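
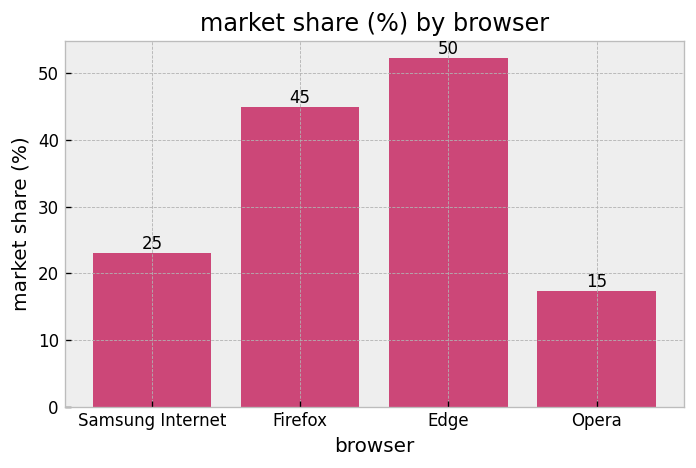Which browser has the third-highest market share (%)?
Top 4: Edge ≈ 50, Firefox ≈ 45, Samsung Internet ≈ 25, Opera ≈ 15.

Samsung Internet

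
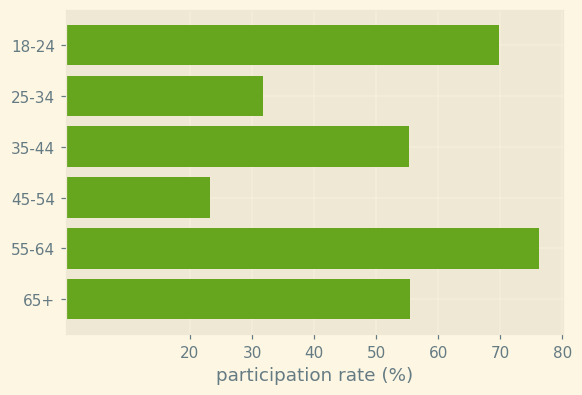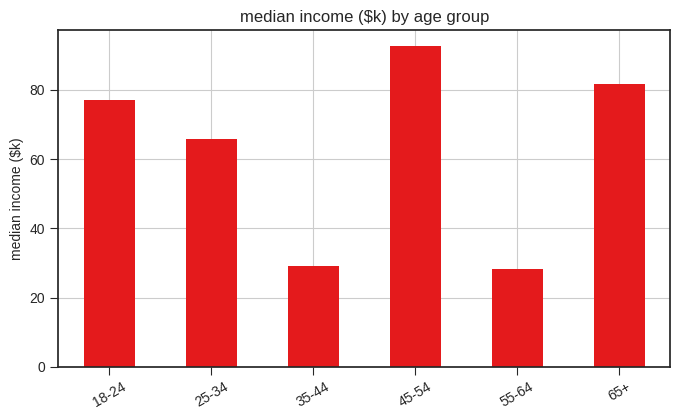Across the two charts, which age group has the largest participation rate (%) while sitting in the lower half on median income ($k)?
Chart 2 median median income ($k) ≈ 70; below-median age groups: 25-34, 35-44, 55-64. Among those, 55-64 has the highest participation rate (%) (≈ 80).

55-64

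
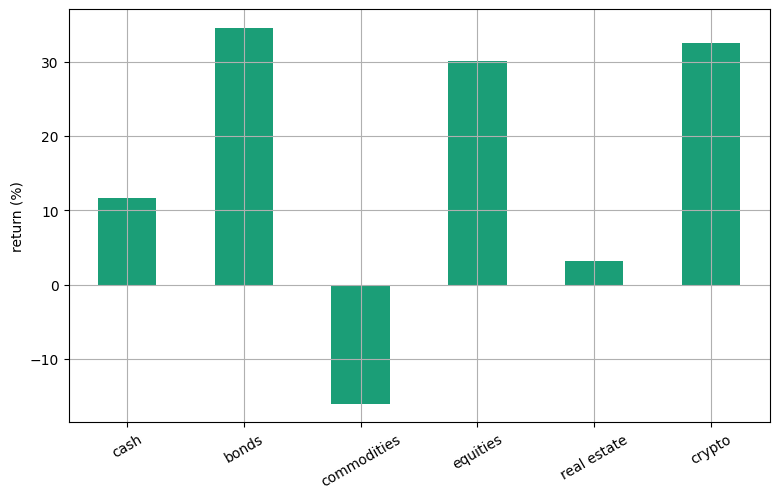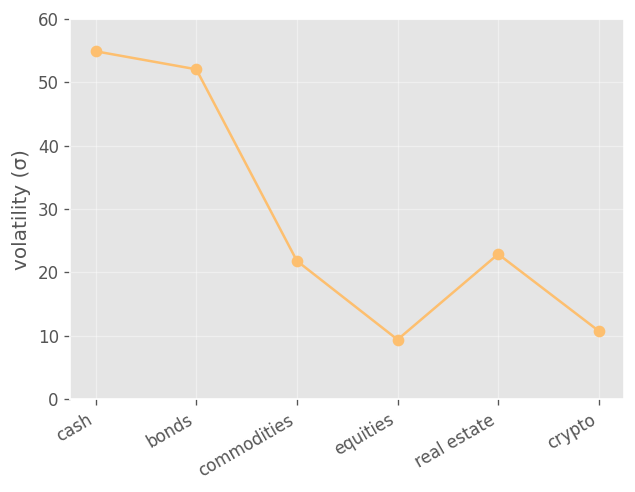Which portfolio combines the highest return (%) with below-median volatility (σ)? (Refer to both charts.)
Chart 2 median volatility (σ) ≈ 20; below-median portfolios: commodities, equities, crypto. Among those, crypto has the highest return (%) (≈ 35).

crypto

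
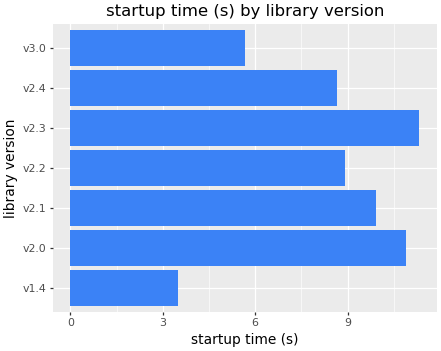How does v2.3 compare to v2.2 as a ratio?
≈ 1.22×

v2.3 ≈ 11, v2.2 ≈ 9; 11/9 ≈ 1.22.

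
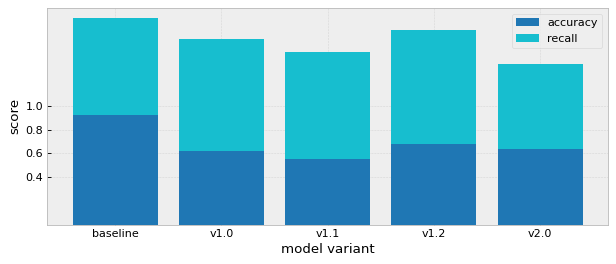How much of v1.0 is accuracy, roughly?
accuracy top ≈ 0.6, bottom ≈ 0.0; segment ≈ 0.6.

≈ 0.6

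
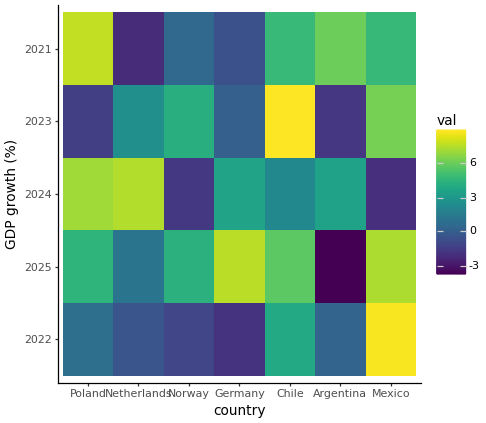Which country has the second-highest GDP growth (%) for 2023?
Top 3 for 2023: Chile ≈ 8, Mexico ≈ 6, Norway ≈ 4.

Mexico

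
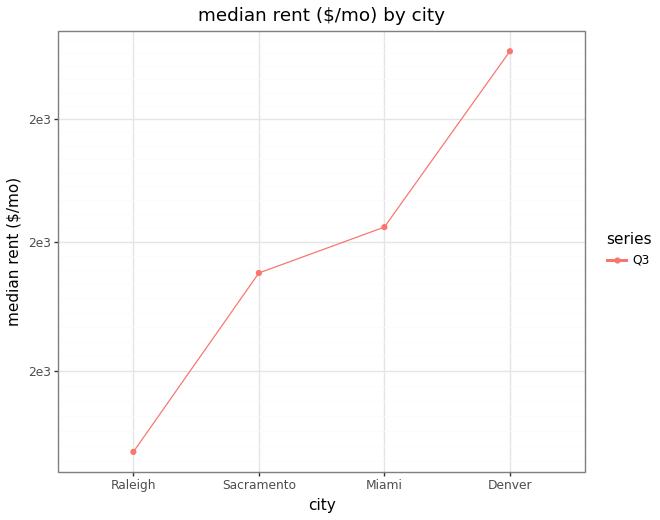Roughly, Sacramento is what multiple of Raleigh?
≈ 1.09×

Sacramento ≈ 1900, Raleigh ≈ 1750; 1900/1750 ≈ 1.09.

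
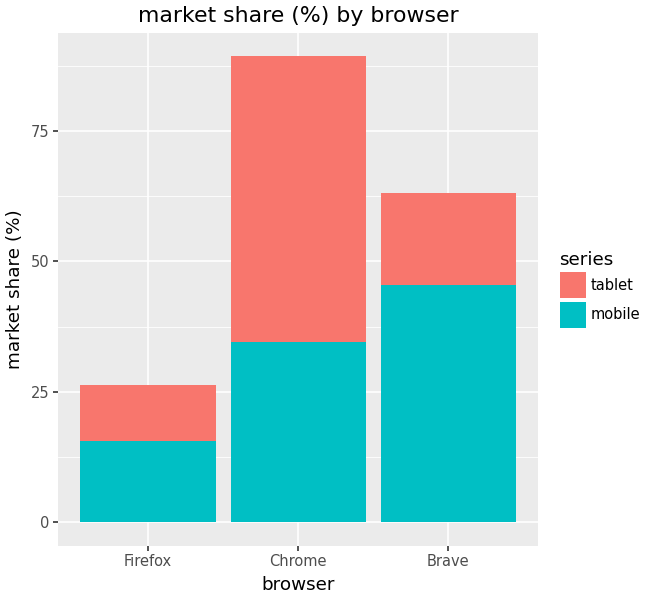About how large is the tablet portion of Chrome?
≈ 60

tablet top ≈ 90, bottom ≈ 30; segment ≈ 60.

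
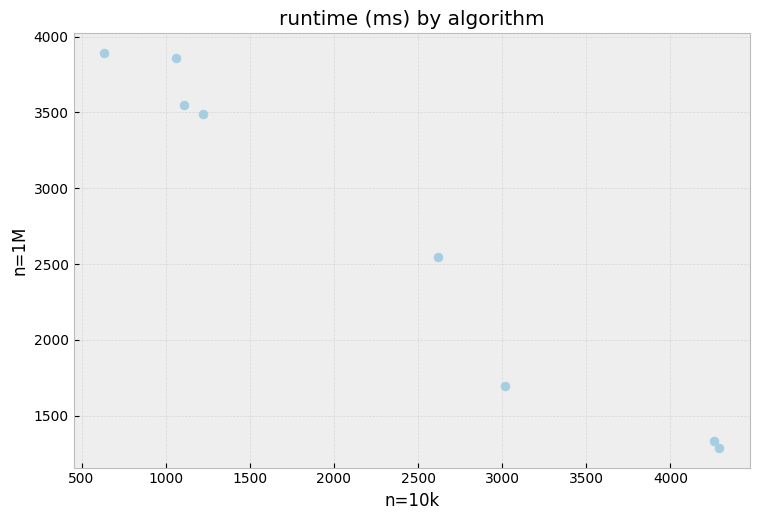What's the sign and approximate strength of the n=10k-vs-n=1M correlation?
negative, strong

Points are negatively correlated; strong (|r| ≈ 1.0).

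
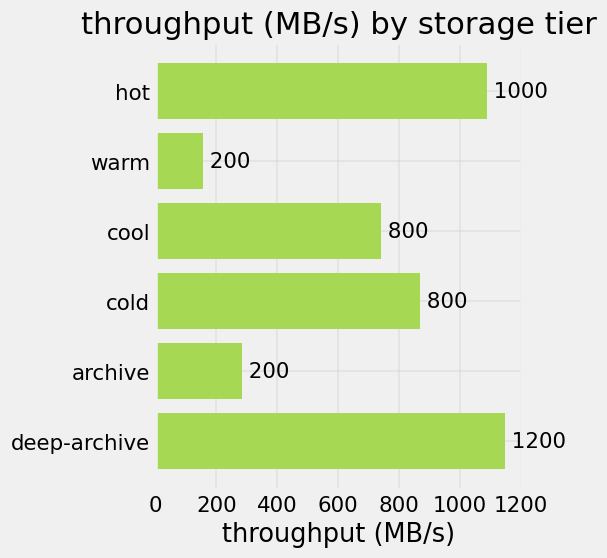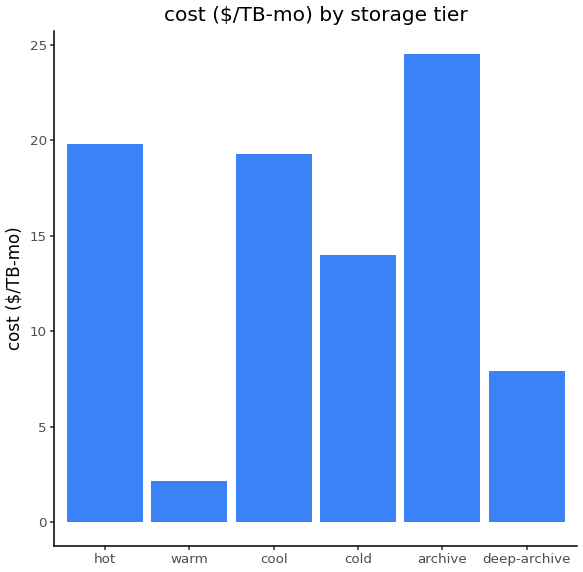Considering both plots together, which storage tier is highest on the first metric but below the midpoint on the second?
deep-archive

Chart 2 median cost ($/TB-mo) ≈ 15; below-median storage tiers: warm, cold, deep-archive. Among those, deep-archive has the highest throughput (MB/s) (≈ 1200).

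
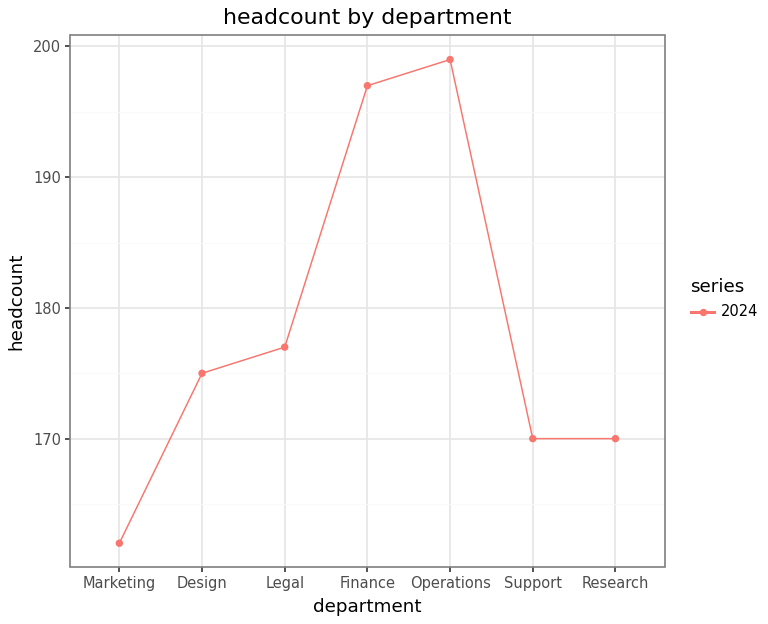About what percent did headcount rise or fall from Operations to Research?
≈ -15%

Operations ≈ 200, Research ≈ 170; (170 − 200) / 200 ≈ -15%.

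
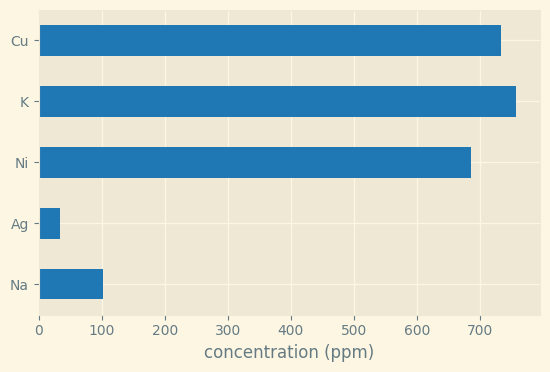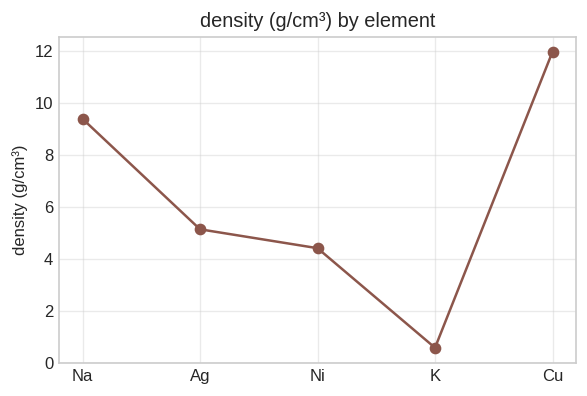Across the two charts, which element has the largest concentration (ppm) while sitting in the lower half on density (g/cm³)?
Chart 2 median density (g/cm³) ≈ 6; below-median elements: Ni, K. Among those, K has the highest concentration (ppm) (≈ 800).

K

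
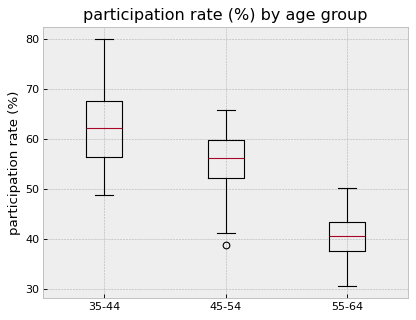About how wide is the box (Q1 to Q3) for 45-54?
≈ 8

Q3 ≈ 60, Q1 ≈ 52; IQR ≈ 8.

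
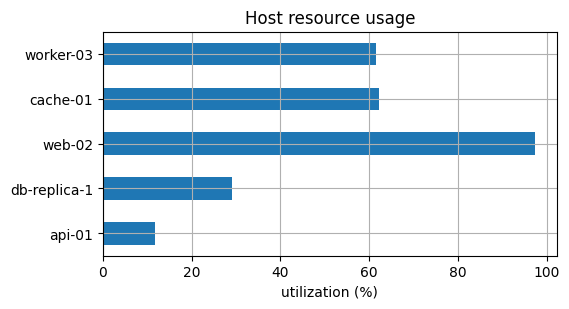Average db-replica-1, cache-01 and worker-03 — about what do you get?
(30 + 60 + 60) / 3 ≈ 50.

≈ 50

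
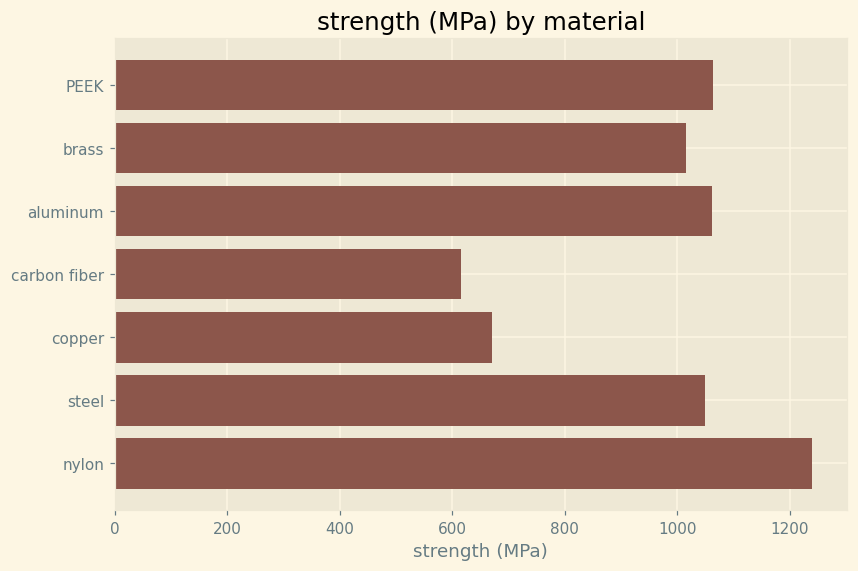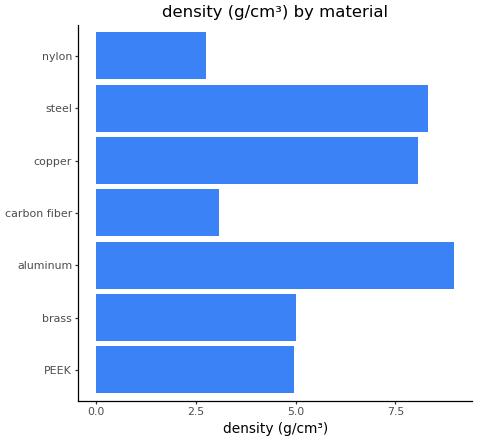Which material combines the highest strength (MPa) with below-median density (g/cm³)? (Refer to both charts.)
Chart 2 median density (g/cm³) ≈ 5; below-median materials: PEEK, carbon fiber, nylon. Among those, nylon has the highest strength (MPa) (≈ 1200).

nylon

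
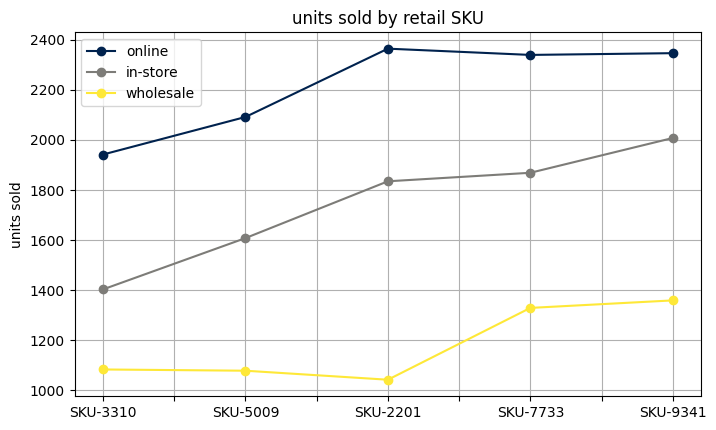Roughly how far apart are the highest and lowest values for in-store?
≈ 600

Max SKU-9341 ≈ 2000, min SKU-3310 ≈ 1400; range ≈ 600.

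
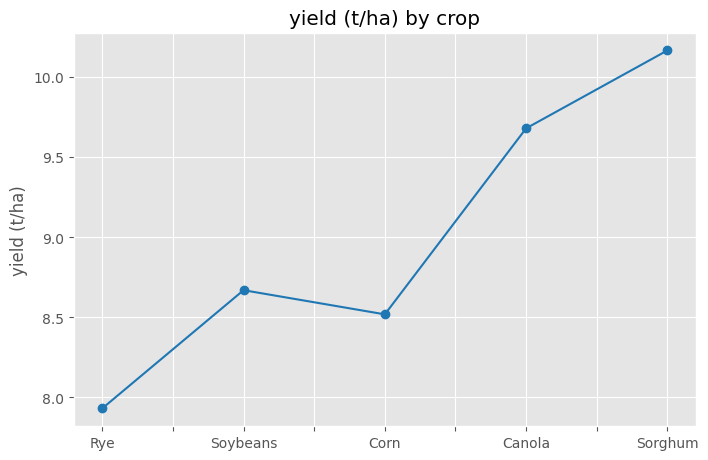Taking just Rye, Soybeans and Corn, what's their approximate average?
≈ 8.4

(8.0 + 8.6 + 8.6) / 3 ≈ 8.4.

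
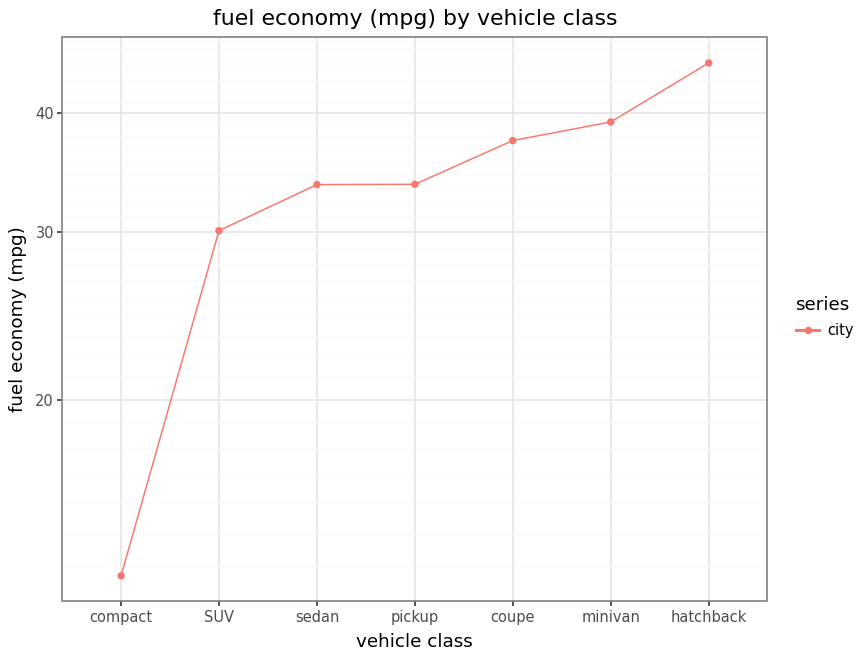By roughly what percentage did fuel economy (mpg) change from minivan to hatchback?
≈ +12.5%

minivan ≈ 40, hatchback ≈ 45; (45 − 40) / 40 ≈ +12.5%.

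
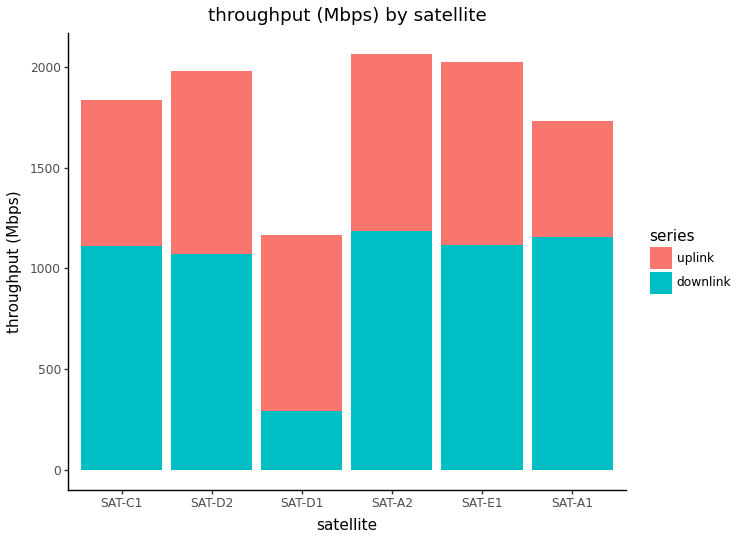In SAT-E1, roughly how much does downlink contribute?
≈ 1200

downlink top ≈ 1200, bottom ≈ 0; segment ≈ 1200.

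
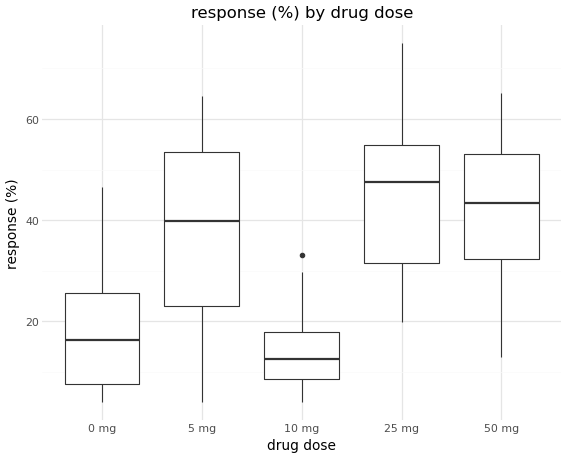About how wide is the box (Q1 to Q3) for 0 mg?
Q3 ≈ 25, Q1 ≈ 10; IQR ≈ 15.

≈ 15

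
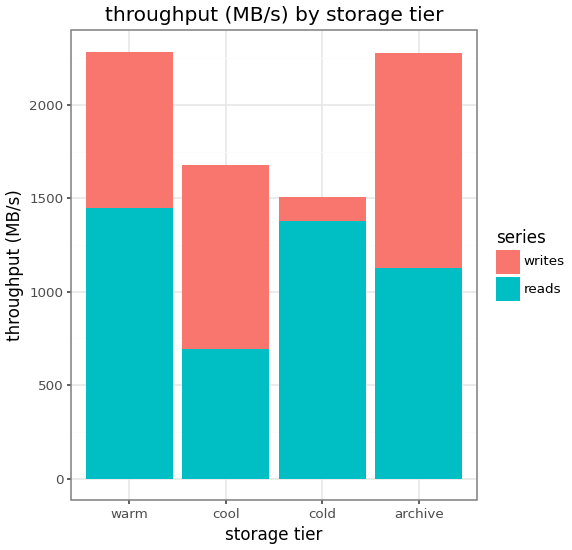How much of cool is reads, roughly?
reads top ≈ 600, bottom ≈ 0; segment ≈ 600.

≈ 600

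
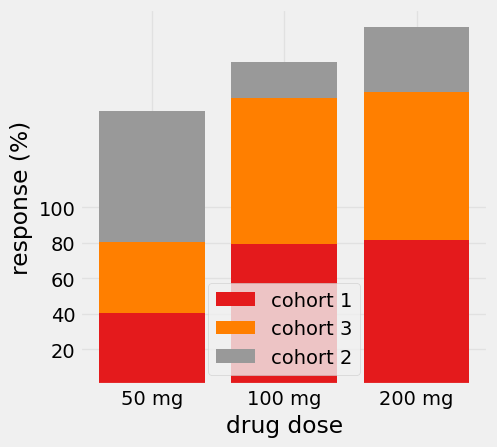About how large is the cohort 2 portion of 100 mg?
cohort 2 top ≈ 180, bottom ≈ 160; segment ≈ 20.

≈ 20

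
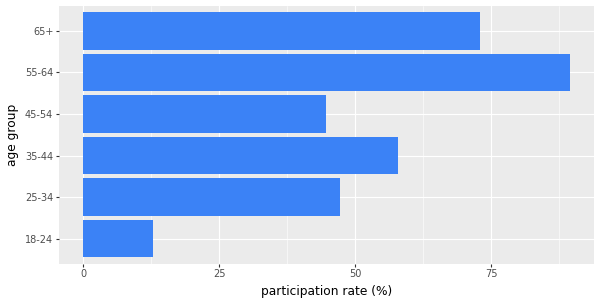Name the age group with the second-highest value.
Top 3: 55-64 ≈ 90, 65+ ≈ 70, 35-44 ≈ 60.

65+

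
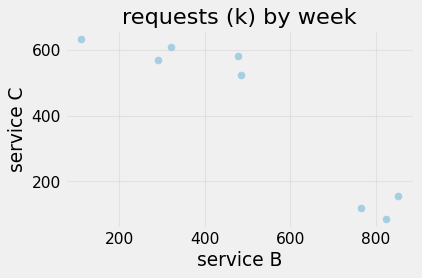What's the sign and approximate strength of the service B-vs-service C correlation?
negative, strong

Points are negatively correlated; strong (|r| ≈ 0.9).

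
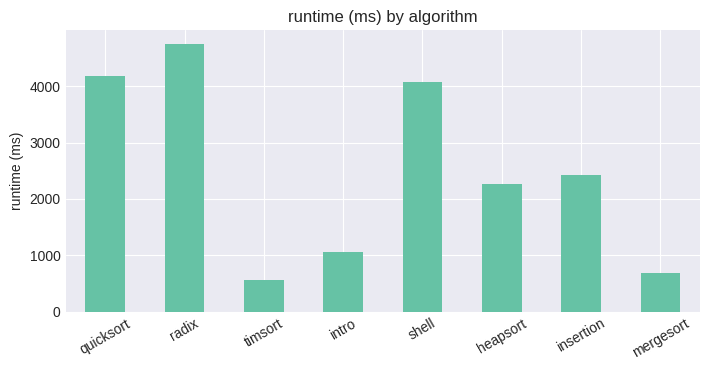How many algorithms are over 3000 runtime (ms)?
3

Above 3000: quicksort, radix, shell.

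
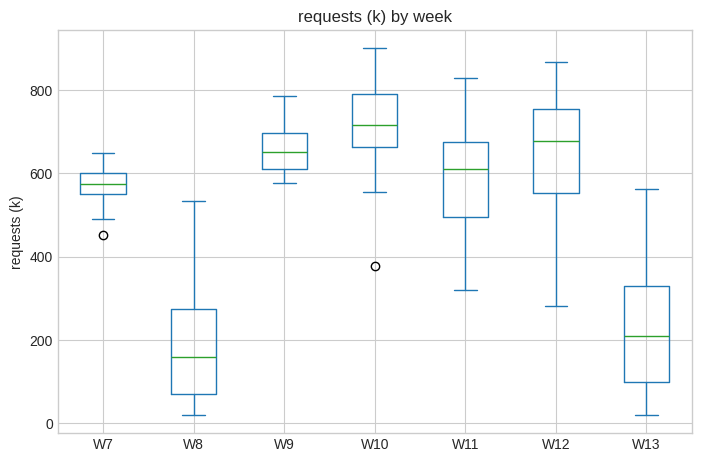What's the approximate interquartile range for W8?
Q3 ≈ 250, Q1 ≈ 50; IQR ≈ 200.

≈ 200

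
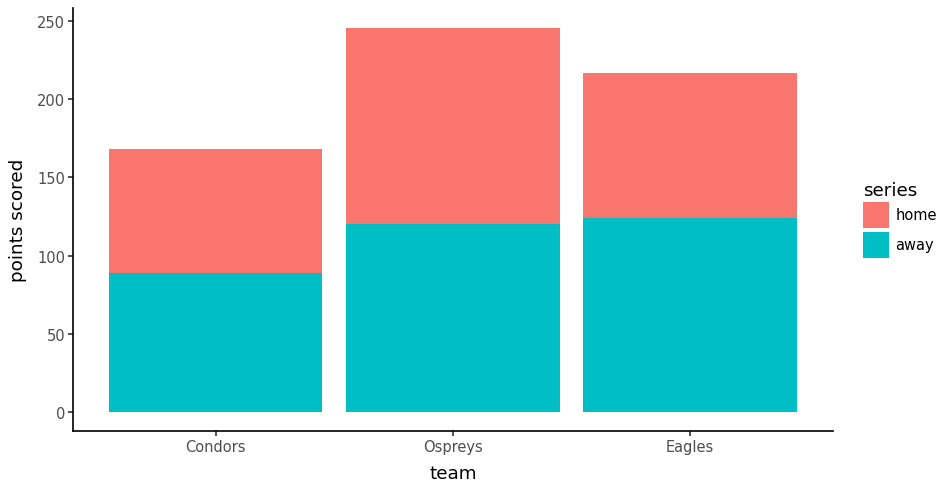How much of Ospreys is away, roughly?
away top ≈ 125, bottom ≈ 0; segment ≈ 125.

≈ 125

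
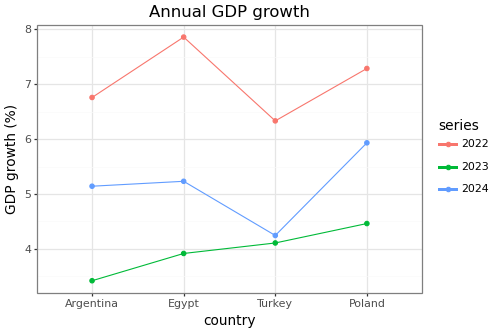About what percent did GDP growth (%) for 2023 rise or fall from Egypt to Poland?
≈ +12.5%

Egypt ≈ 4.0, Poland ≈ 4.5; (4.5 − 4.0) / 4.0 ≈ +12.5%.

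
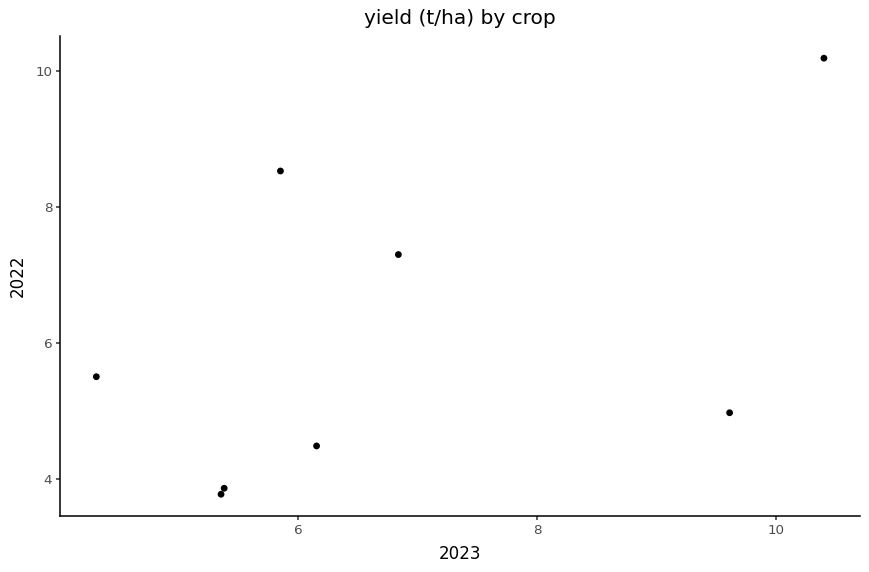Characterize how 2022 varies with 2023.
Points are positively correlated; moderate (|r| ≈ 0.5).

positive, moderate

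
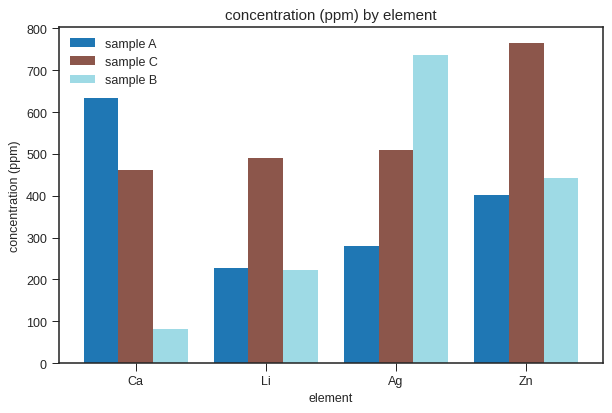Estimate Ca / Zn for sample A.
Ca ≈ 600, Zn ≈ 400; 600/400 ≈ 1.5.

≈ 1.5×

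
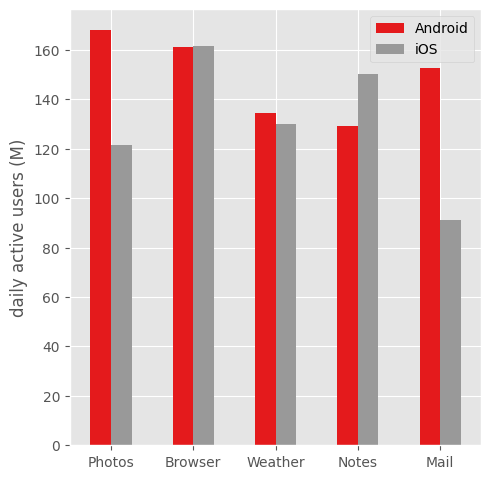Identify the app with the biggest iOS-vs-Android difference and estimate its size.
Mail, ≈ 60 M

Mail: iOS ≈ 100, Android ≈ 160 → gap ≈ 60. Next-largest (Photos) is only ≈ 40.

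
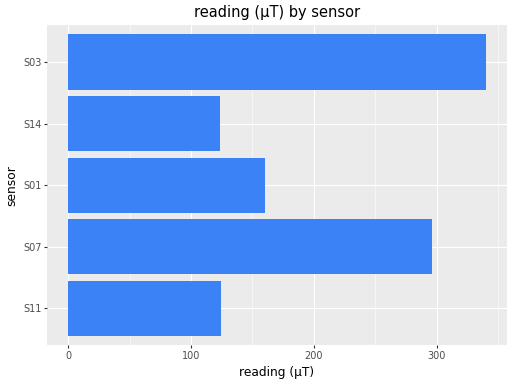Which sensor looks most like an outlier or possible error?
S03

S03 ≈ 350; the rest sit between ≈ 100 and ≈ 300.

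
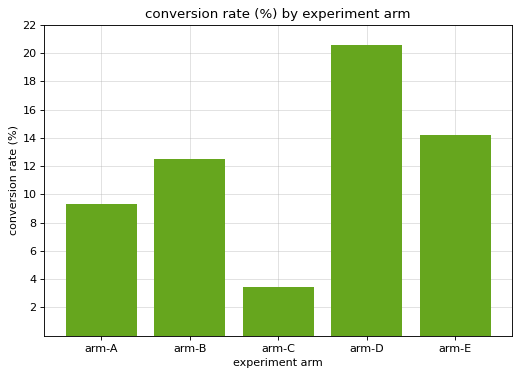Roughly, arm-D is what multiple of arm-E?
arm-D ≈ 20, arm-E ≈ 14; 20/14 ≈ 1.43.

≈ 1.43×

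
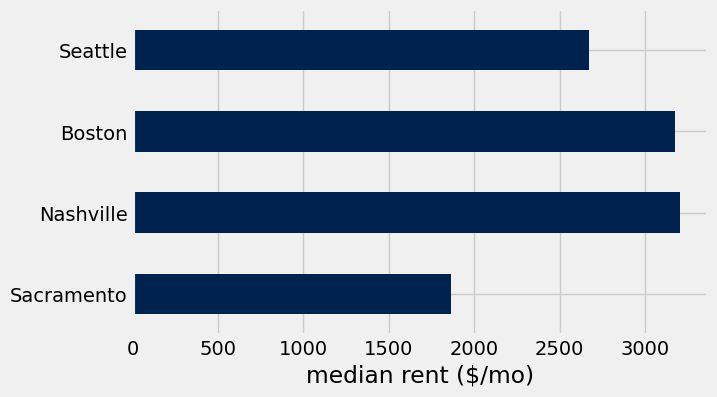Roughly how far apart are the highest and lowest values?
≈ 1000

Max Nashville ≈ 3000, min Sacramento ≈ 2000; range ≈ 1000.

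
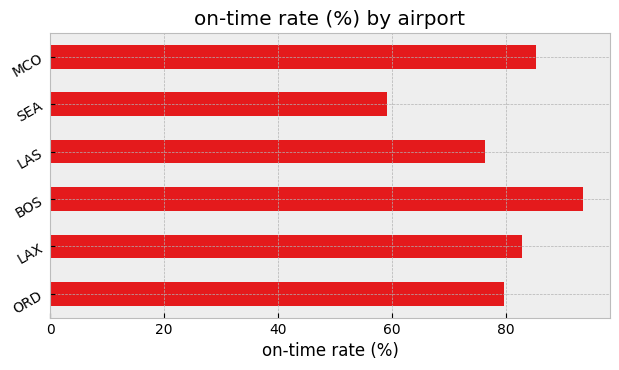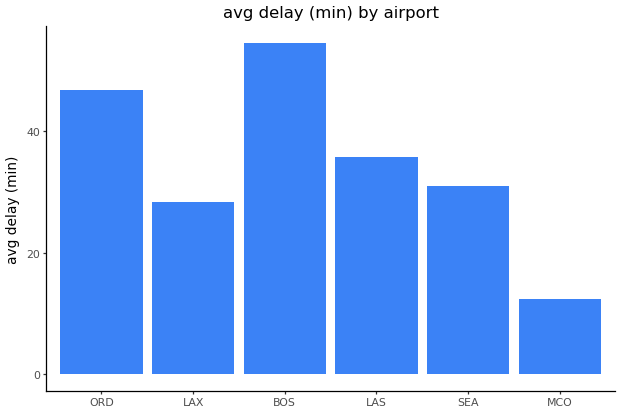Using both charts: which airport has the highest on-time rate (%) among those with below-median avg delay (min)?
MCO

Chart 2 median avg delay (min) ≈ 30; below-median airports: LAX, SEA, MCO. Among those, MCO has the highest on-time rate (%) (≈ 90).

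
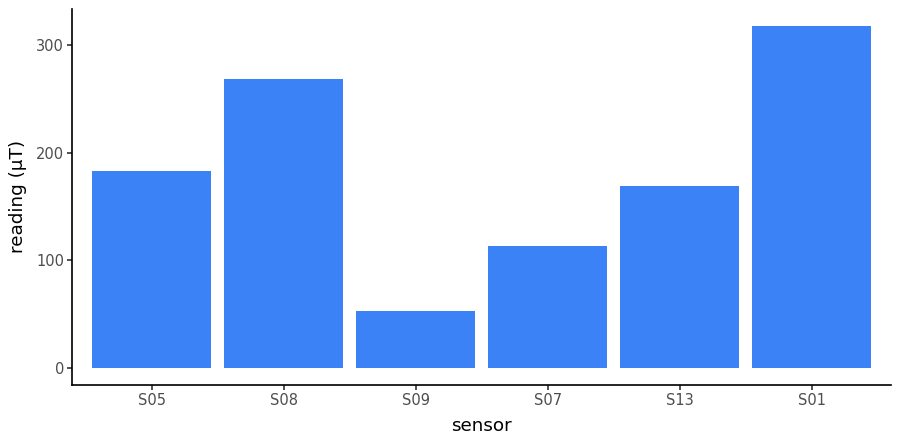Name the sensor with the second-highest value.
Top 3: S01 ≈ 300, S08 ≈ 250, S05 ≈ 200.

S08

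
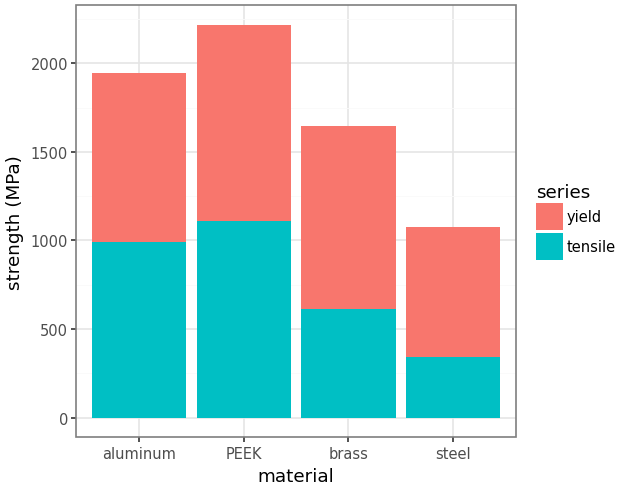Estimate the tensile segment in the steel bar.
≈ 400

tensile top ≈ 400, bottom ≈ 0; segment ≈ 400.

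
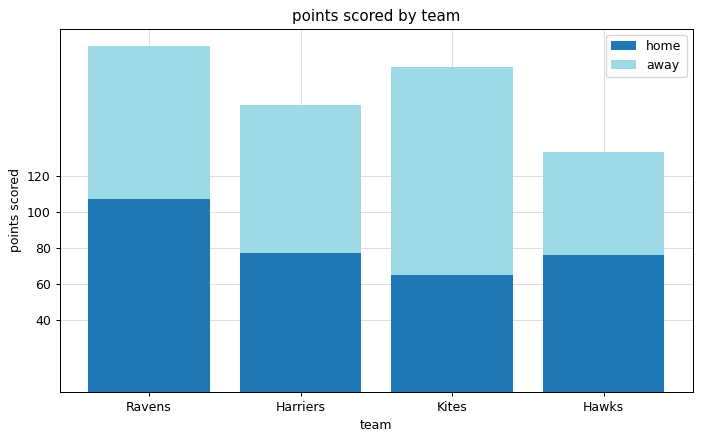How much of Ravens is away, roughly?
≈ 100

away top ≈ 200, bottom ≈ 100; segment ≈ 100.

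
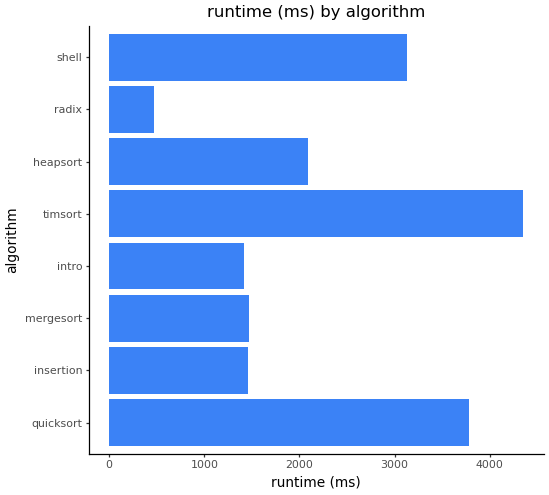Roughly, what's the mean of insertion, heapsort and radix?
≈ 1333

(1500 + 2000 + 500) / 3 ≈ 1333.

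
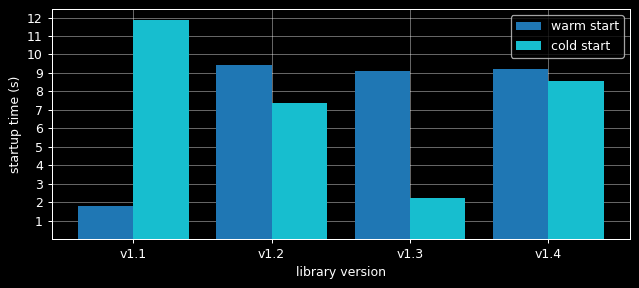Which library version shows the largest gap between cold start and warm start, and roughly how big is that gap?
v1.1: cold start ≈ 12, warm start ≈ 2 → gap ≈ 10. Next-largest (v1.3) is only ≈ 7.

v1.1, ≈ 10 s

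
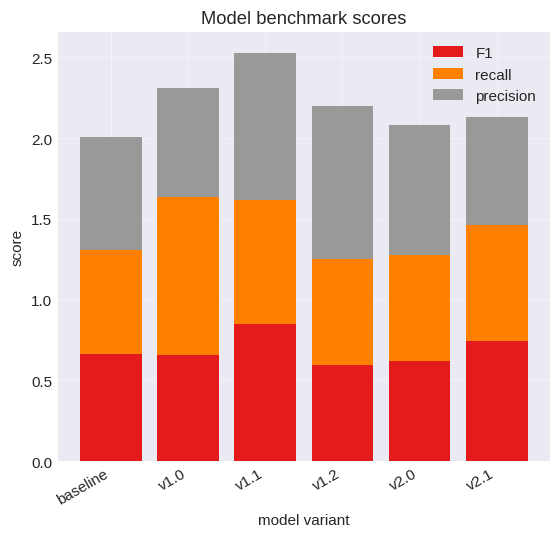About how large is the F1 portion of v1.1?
F1 top ≈ 1.0, bottom ≈ 0.0; segment ≈ 1.0.

≈ 1.0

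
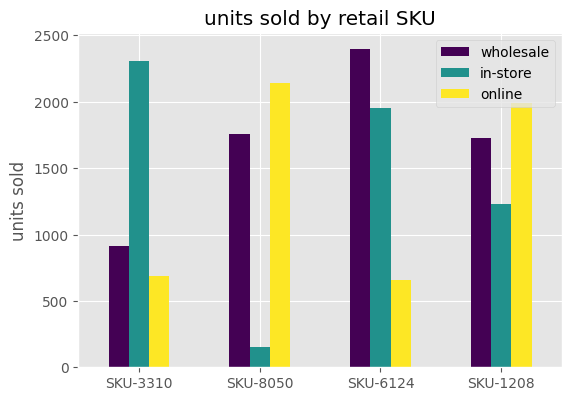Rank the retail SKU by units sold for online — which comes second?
SKU-1208

Top 3 for online: SKU-8050 ≈ 2200, SKU-1208 ≈ 2000, SKU-3310 ≈ 600.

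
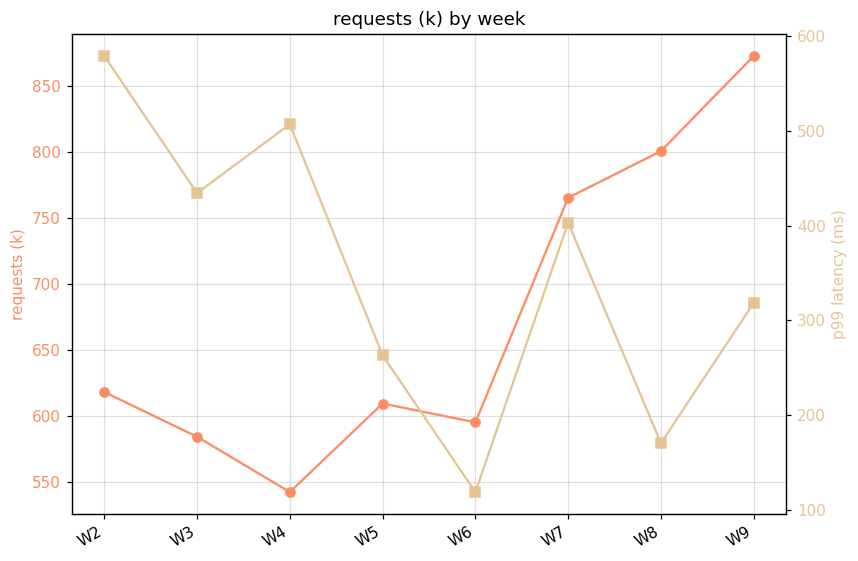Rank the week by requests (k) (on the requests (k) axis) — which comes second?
W8

Top 3 (on the requests (k) axis): W9 ≈ 850, W8 ≈ 800, W7 ≈ 750.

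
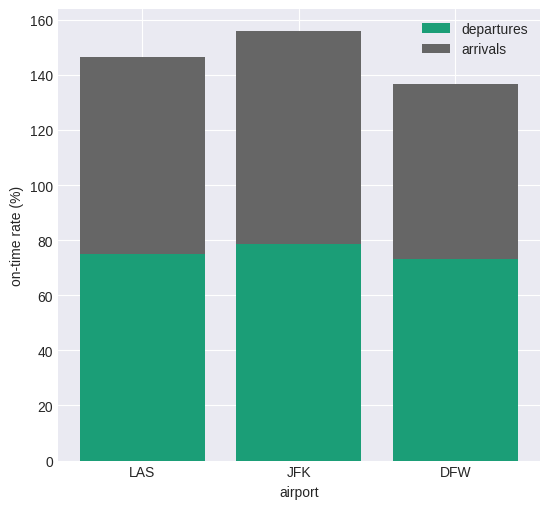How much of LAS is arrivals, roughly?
arrivals top ≈ 140, bottom ≈ 80; segment ≈ 60.

≈ 60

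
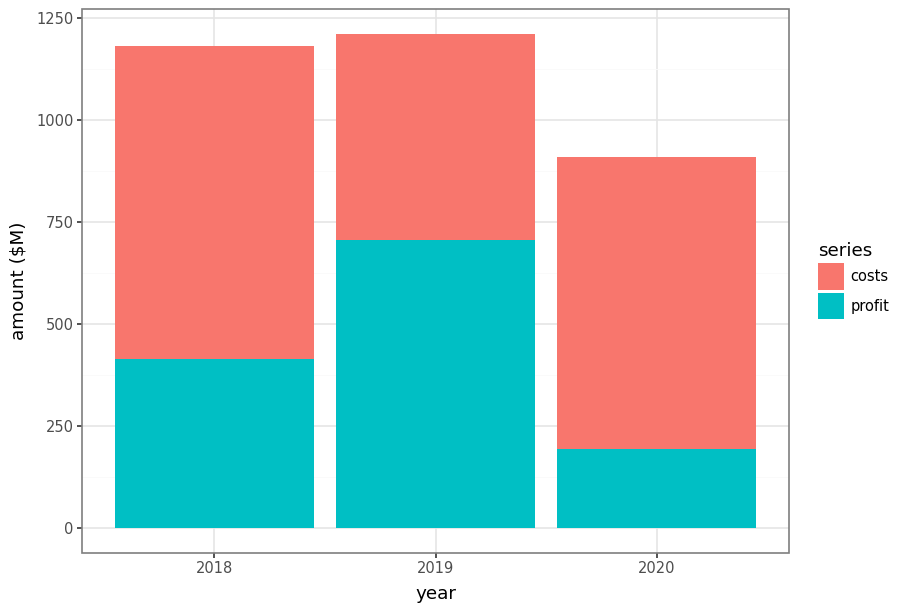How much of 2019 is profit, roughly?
profit top ≈ 800, bottom ≈ 0; segment ≈ 800.

≈ 800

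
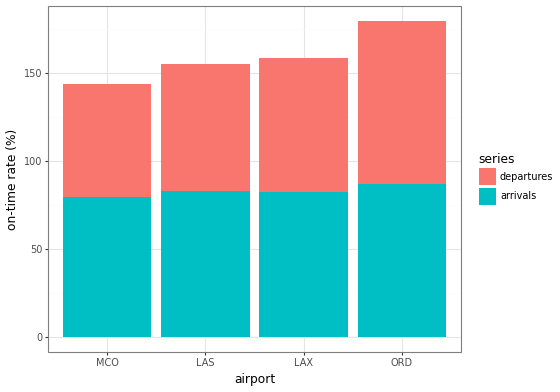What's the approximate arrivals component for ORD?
arrivals top ≈ 80, bottom ≈ 0; segment ≈ 80.

≈ 80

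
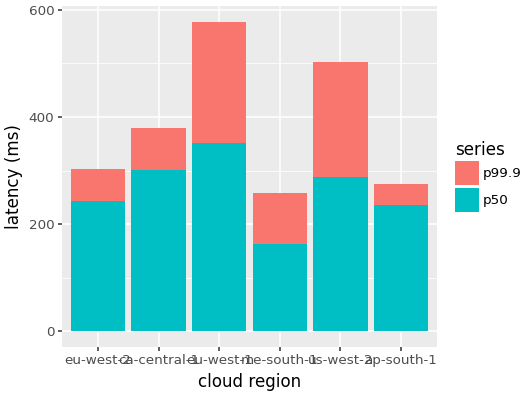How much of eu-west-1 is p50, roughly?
p50 top ≈ 350, bottom ≈ 0; segment ≈ 350.

≈ 350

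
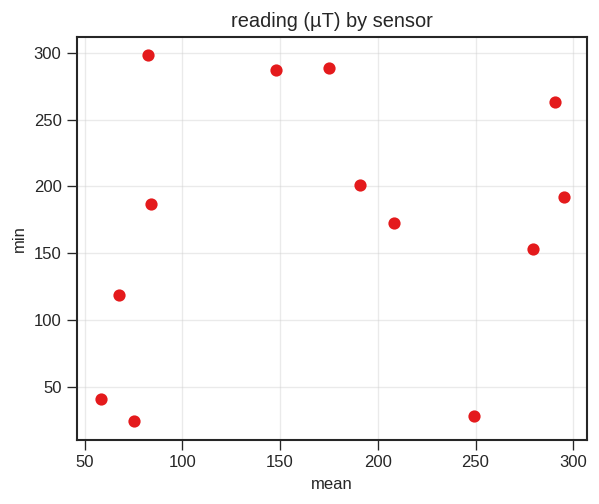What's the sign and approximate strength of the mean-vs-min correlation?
no clear correlation

Points are roughly uncorrelated; weak (|r| ≈ 0.2).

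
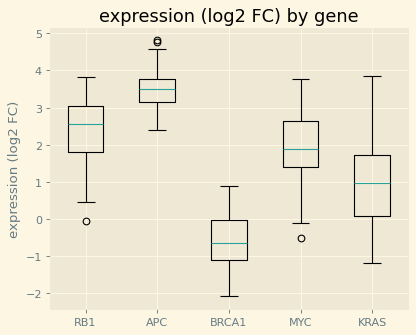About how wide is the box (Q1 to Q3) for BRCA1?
Q3 ≈ 0.0, Q1 ≈ -1.0; IQR ≈ 1.0.

≈ 1.0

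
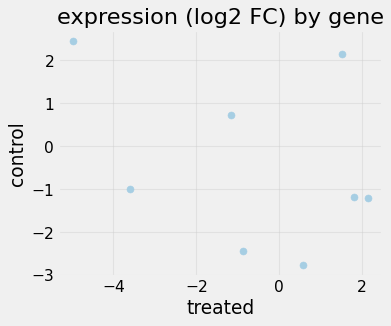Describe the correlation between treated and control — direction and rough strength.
negative, weak

Points are negatively correlated; weak (|r| ≈ 0.3).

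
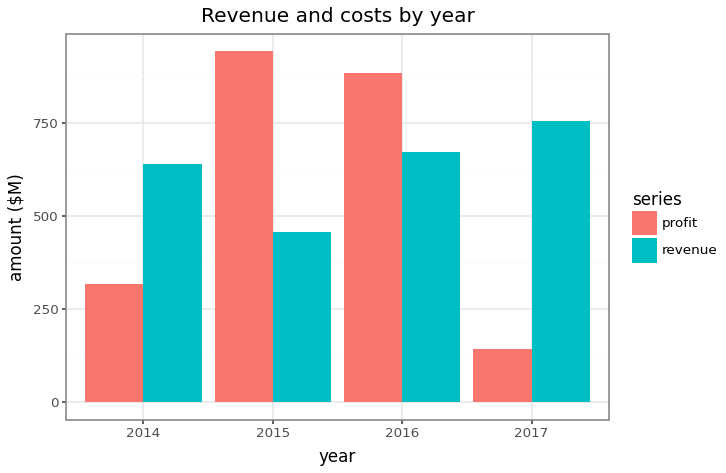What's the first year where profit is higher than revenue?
2015

2014: profit ≈ 300 vs revenue ≈ 600 (not yet); 2015: profit ≈ 900 vs revenue ≈ 500 (first crossover).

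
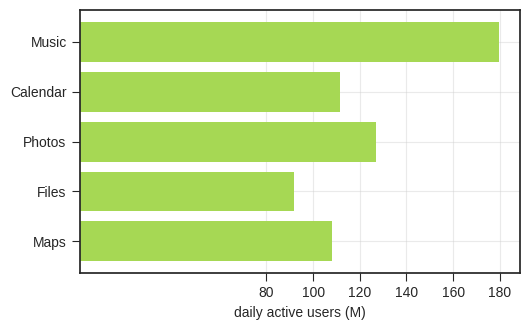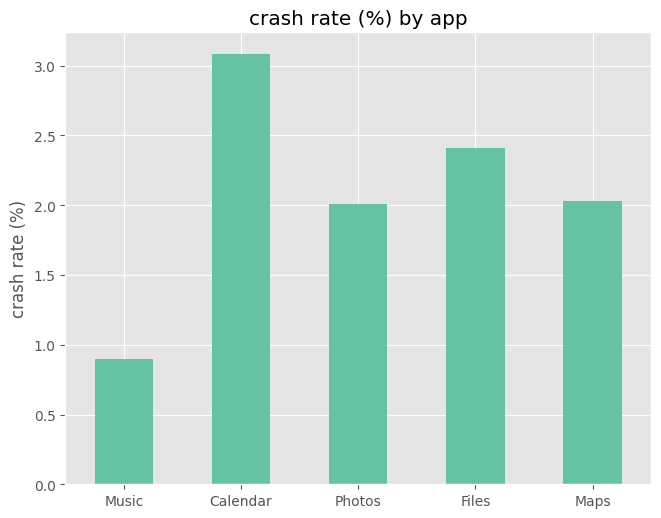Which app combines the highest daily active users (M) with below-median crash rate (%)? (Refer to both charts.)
Chart 2 median crash rate (%) ≈ 2; below-median apps: Music, Photos. Among those, Music has the highest daily active users (M) (≈ 180).

Music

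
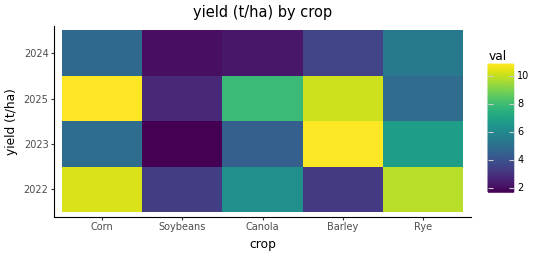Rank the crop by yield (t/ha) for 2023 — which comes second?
Rye

Top 3 for 2023: Barley ≈ 11, Rye ≈ 7, Corn ≈ 5.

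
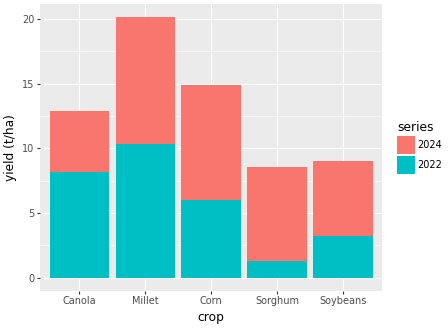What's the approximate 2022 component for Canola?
2022 top ≈ 8, bottom ≈ 0; segment ≈ 8.

≈ 8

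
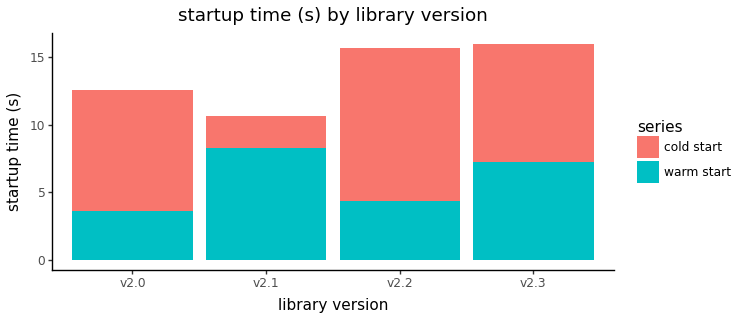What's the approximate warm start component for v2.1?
warm start top ≈ 8, bottom ≈ 0; segment ≈ 8.

≈ 8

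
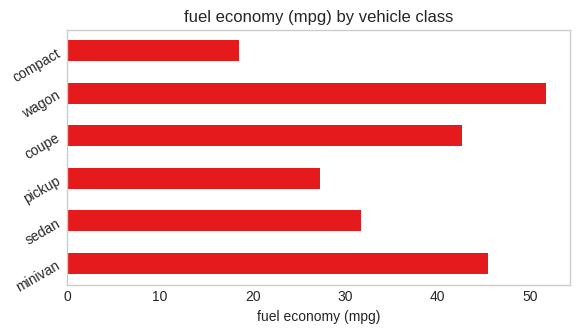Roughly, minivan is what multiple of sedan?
minivan ≈ 45, sedan ≈ 30; 45/30 ≈ 1.5.

≈ 1.5×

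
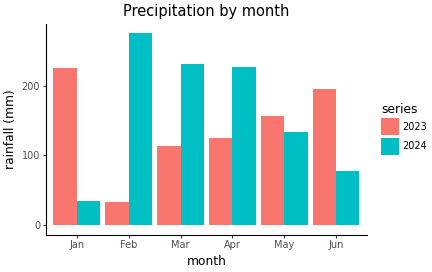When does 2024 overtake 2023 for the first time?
Jan: 2024 ≈ 25 vs 2023 ≈ 225 (not yet); Feb: 2024 ≈ 275 vs 2023 ≈ 25 (first crossover).

Feb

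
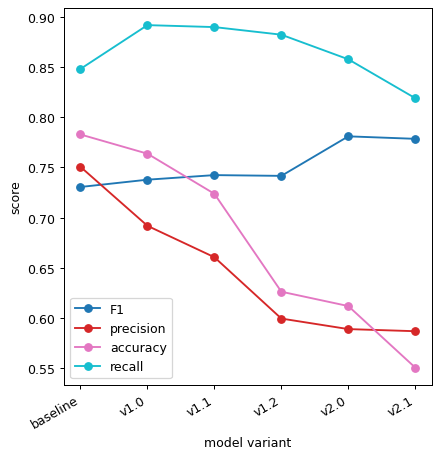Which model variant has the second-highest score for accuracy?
v1.0

Top 3 for accuracy: baseline ≈ 0.80, v1.0 ≈ 0.75, v1.1 ≈ 0.70.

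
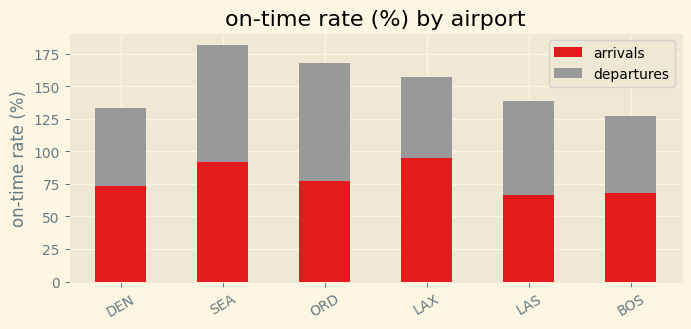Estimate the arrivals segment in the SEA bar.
arrivals top ≈ 100, bottom ≈ 0; segment ≈ 100.

≈ 100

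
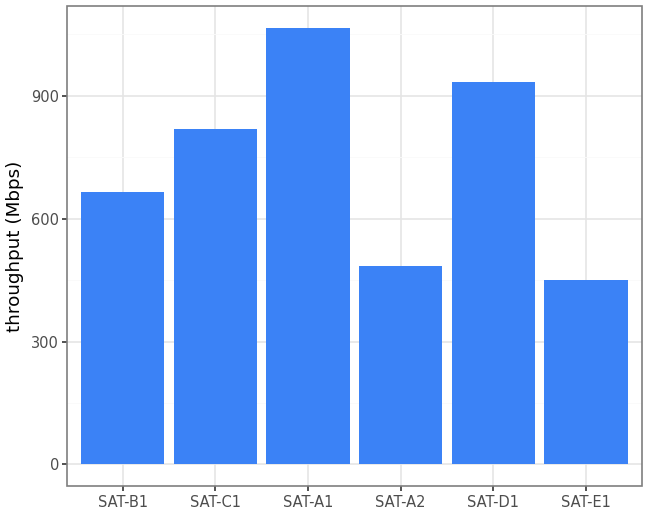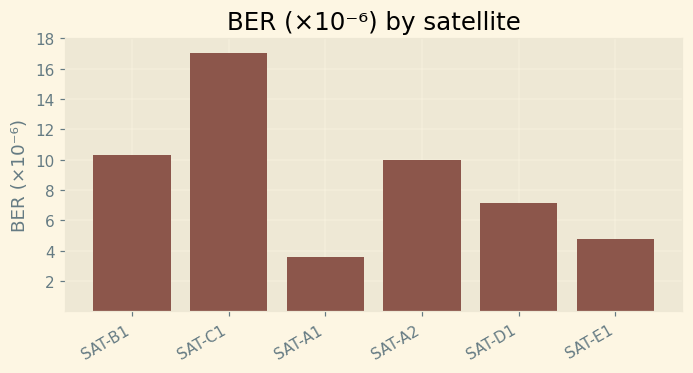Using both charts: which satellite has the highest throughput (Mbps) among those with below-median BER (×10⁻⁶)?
SAT-A1

Chart 2 median BER (×10⁻⁶) ≈ 8; below-median satellites: SAT-A1, SAT-D1, SAT-E1. Among those, SAT-A1 has the highest throughput (Mbps) (≈ 1100).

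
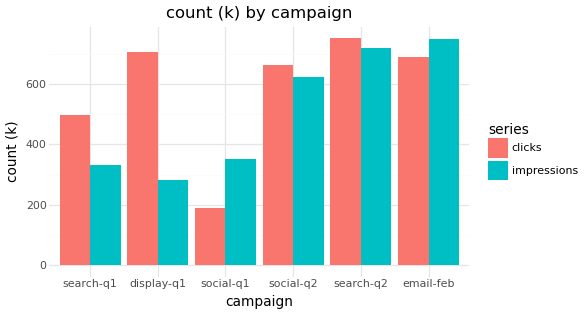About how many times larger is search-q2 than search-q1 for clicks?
search-q2 ≈ 800, search-q1 ≈ 500; 800/500 ≈ 1.6.

≈ 1.6×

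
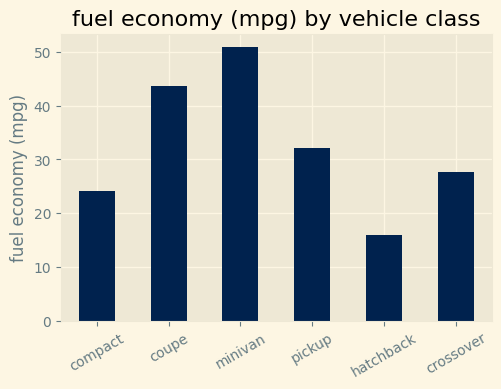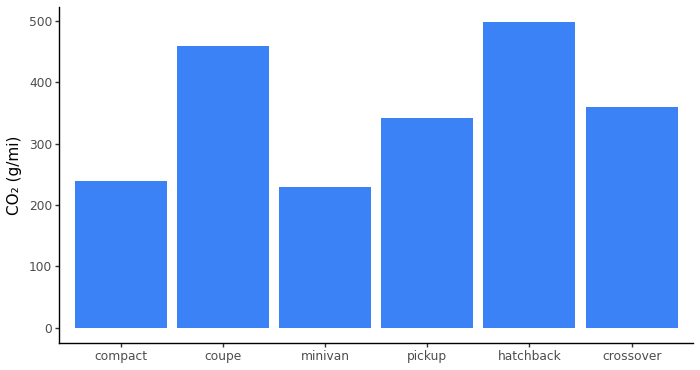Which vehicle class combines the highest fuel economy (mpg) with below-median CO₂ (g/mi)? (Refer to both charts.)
Chart 2 median CO₂ (g/mi) ≈ 350; below-median vehicle classes: compact, minivan, pickup. Among those, minivan has the highest fuel economy (mpg) (≈ 50).

minivan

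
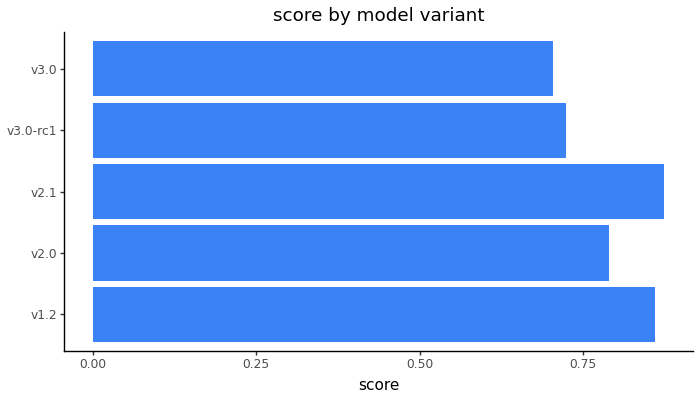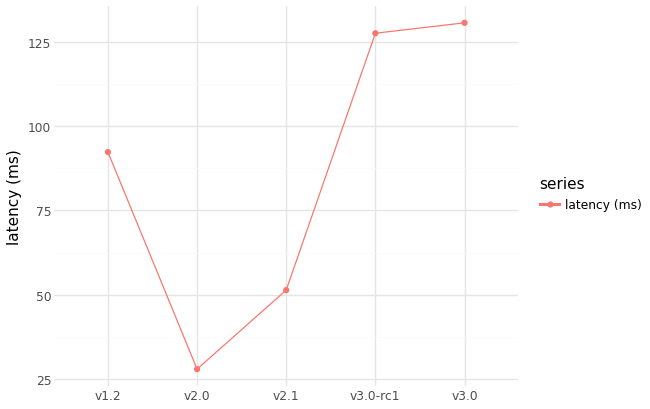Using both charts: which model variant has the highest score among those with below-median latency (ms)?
Chart 2 median latency (ms) ≈ 100; below-median model variants: v2.0, v2.1. Among those, v2.1 has the highest score (≈ 0.9).

v2.1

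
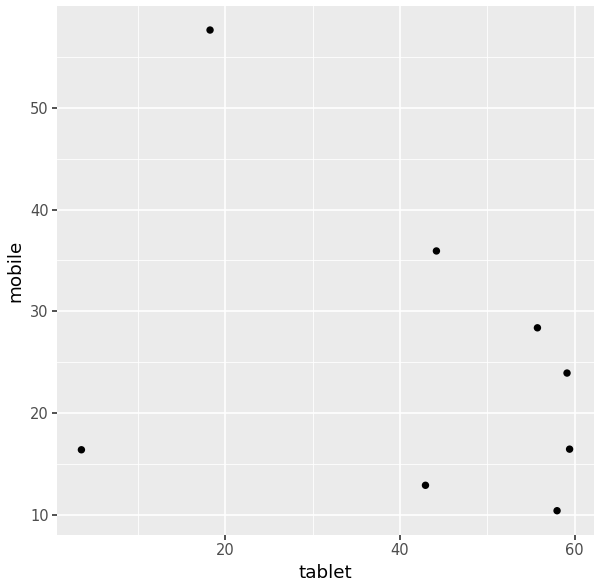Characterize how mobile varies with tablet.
negative, weak

Points are negatively correlated; weak (|r| ≈ 0.3).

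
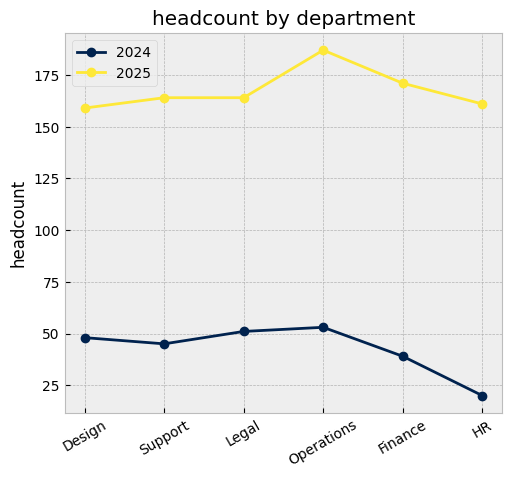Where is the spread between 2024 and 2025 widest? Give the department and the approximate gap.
HR, ≈ 140

HR: 2024 ≈ 20, 2025 ≈ 160 → gap ≈ 140. Next-largest (Operations) is only ≈ 120.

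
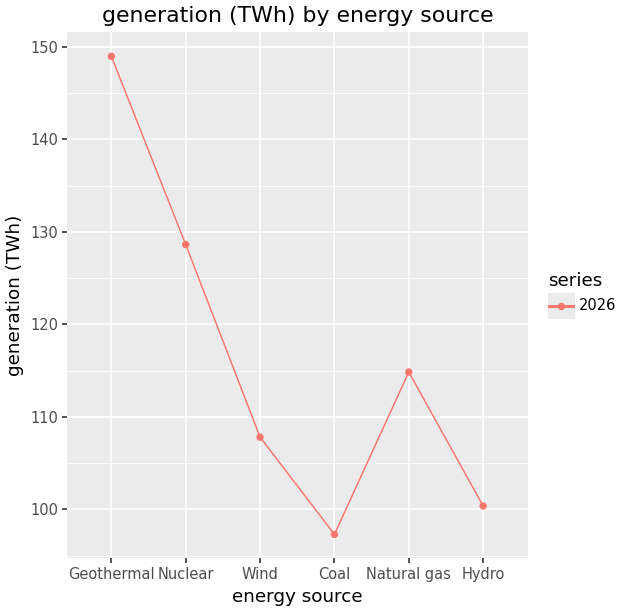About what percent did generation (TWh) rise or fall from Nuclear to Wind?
≈ -15.4%

Nuclear ≈ 130, Wind ≈ 110; (110 − 130) / 130 ≈ -15.4%.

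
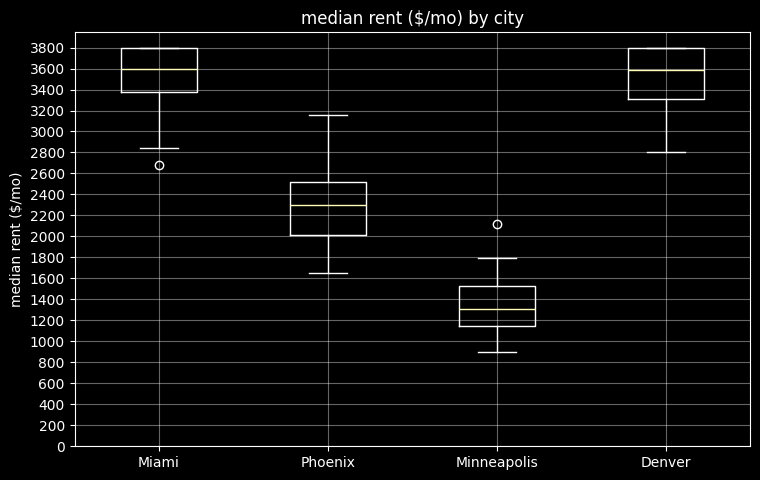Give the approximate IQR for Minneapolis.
Q3 ≈ 1600, Q1 ≈ 1200; IQR ≈ 400.

≈ 400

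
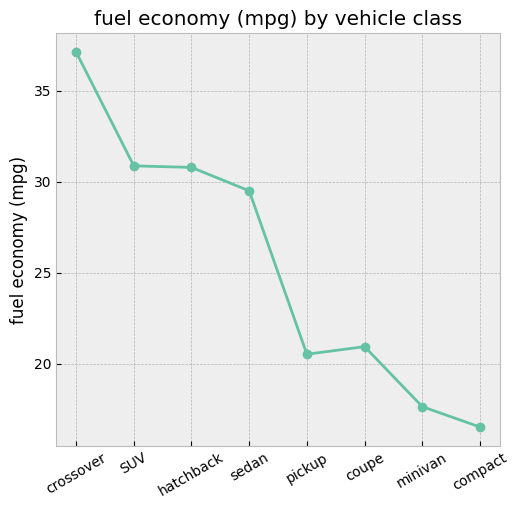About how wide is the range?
≈ 22

Max crossover ≈ 38, min compact ≈ 16; range ≈ 22.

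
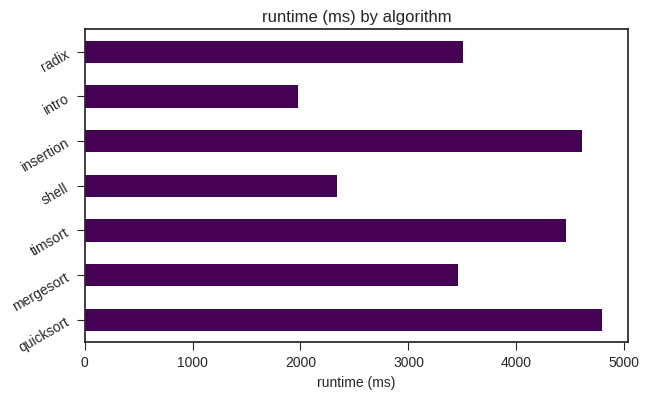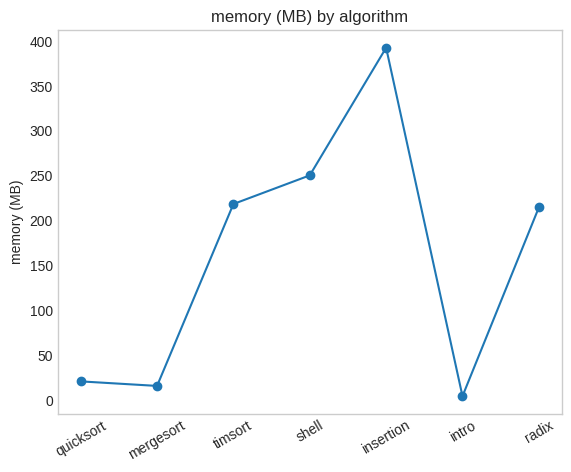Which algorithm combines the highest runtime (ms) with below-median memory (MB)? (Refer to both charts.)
Chart 2 median memory (MB) ≈ 200; below-median algorithms: quicksort, mergesort, intro. Among those, quicksort has the highest runtime (ms) (≈ 5000).

quicksort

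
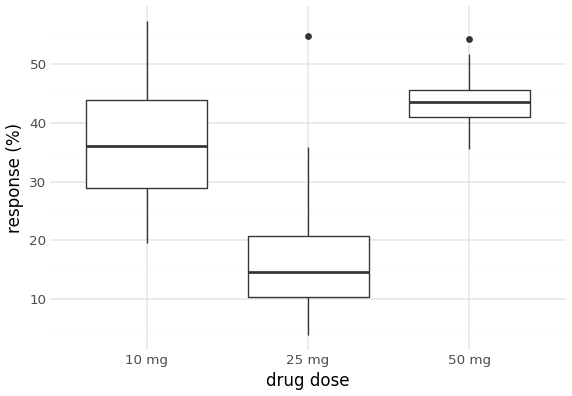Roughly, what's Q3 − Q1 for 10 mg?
Q3 ≈ 45, Q1 ≈ 30; IQR ≈ 15.

≈ 15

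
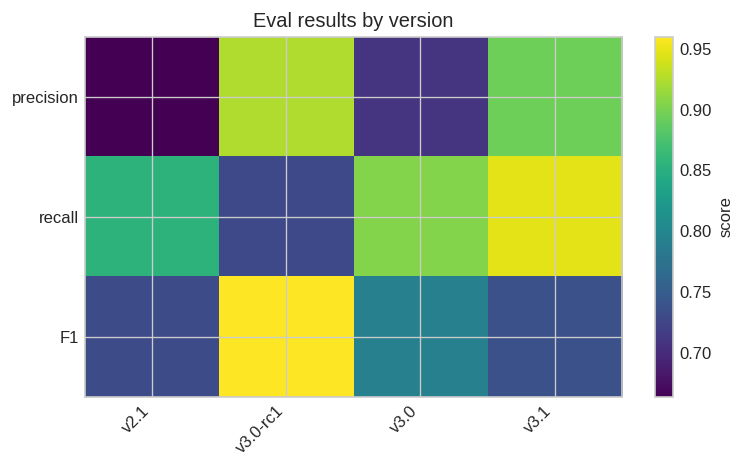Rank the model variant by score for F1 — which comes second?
v3.0

Top 3 for F1: v3.0-rc1 ≈ 0.95, v3.0 ≈ 0.80, v3.1 ≈ 0.75.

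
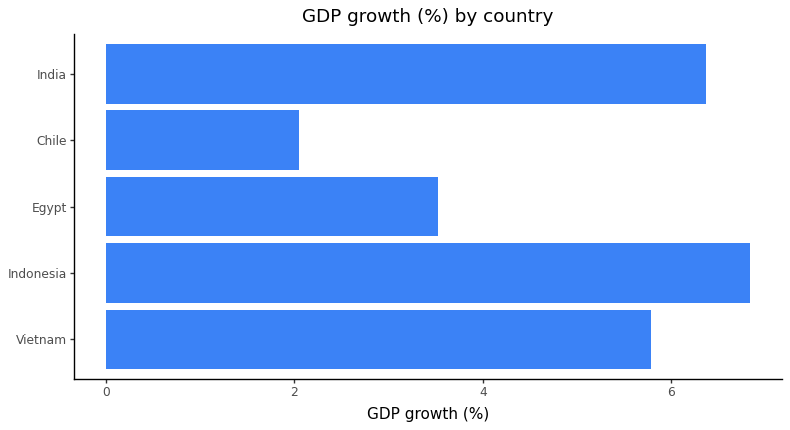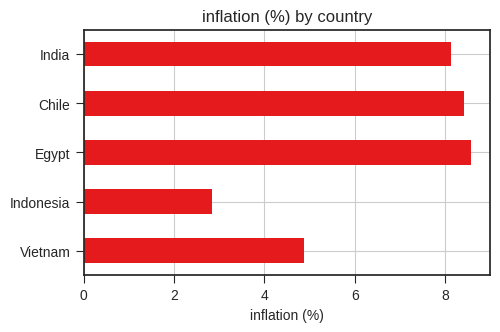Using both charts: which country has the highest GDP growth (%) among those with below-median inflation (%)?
Chart 2 median inflation (%) ≈ 8; below-median countries: Vietnam, Indonesia. Among those, Indonesia has the highest GDP growth (%) (≈ 7).

Indonesia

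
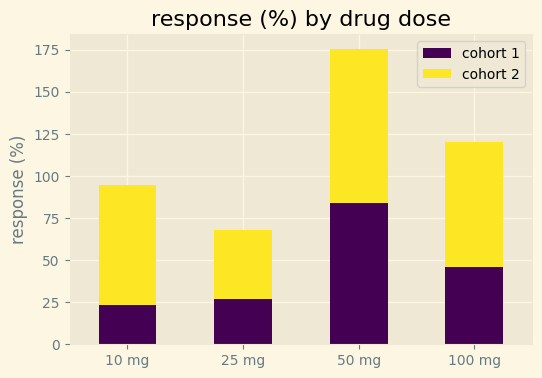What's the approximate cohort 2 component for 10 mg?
≈ 80

cohort 2 top ≈ 100, bottom ≈ 20; segment ≈ 80.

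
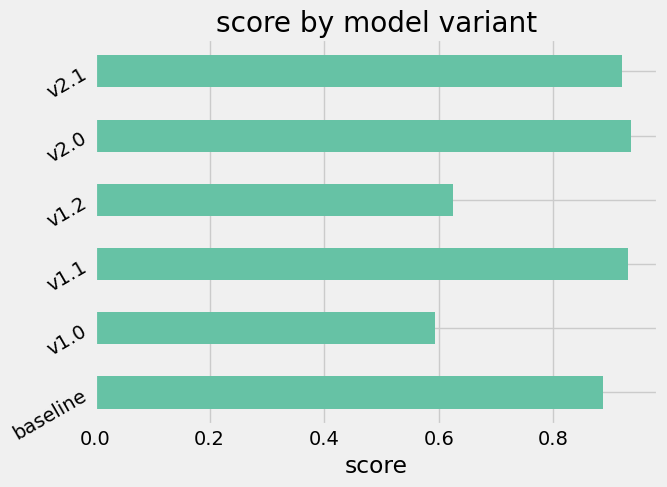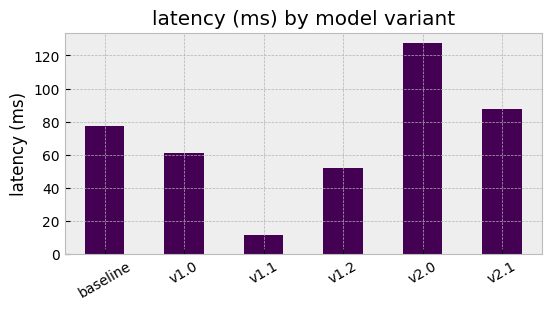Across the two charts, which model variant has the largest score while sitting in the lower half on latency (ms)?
Chart 2 median latency (ms) ≈ 60; below-median model variants: v1.0, v1.1, v1.2. Among those, v1.1 has the highest score (≈ 0.9).

v1.1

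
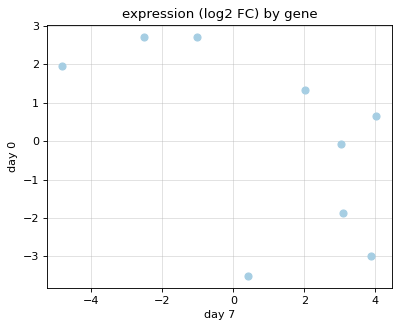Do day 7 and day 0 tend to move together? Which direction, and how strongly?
Points are negatively correlated; moderate (|r| ≈ 0.6).

negative, moderate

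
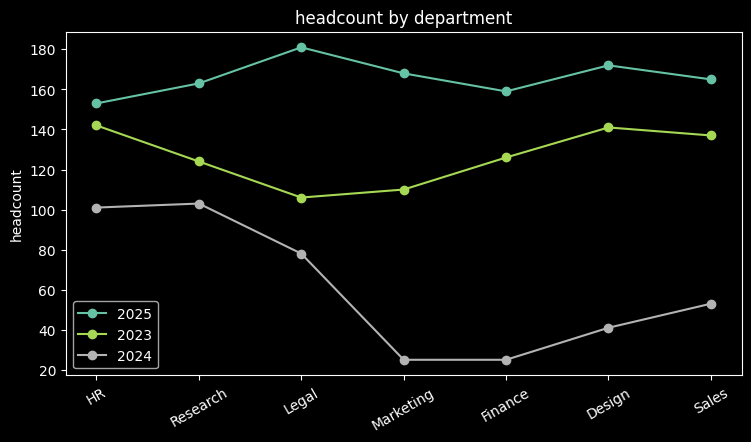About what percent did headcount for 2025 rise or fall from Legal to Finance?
≈ -11.1%

Legal ≈ 180, Finance ≈ 160; (160 − 180) / 180 ≈ -11.1%.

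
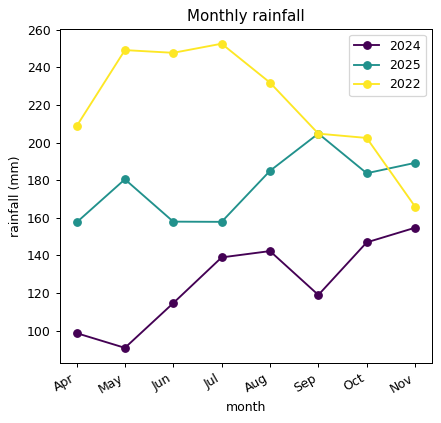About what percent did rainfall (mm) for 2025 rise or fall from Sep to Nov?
Sep ≈ 200, Nov ≈ 180; (180 − 200) / 200 ≈ -10%.

≈ -10%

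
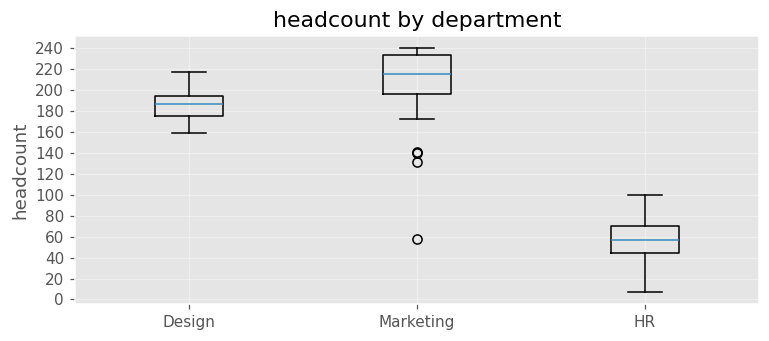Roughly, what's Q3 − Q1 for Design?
≈ 20

Q3 ≈ 200, Q1 ≈ 180; IQR ≈ 20.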